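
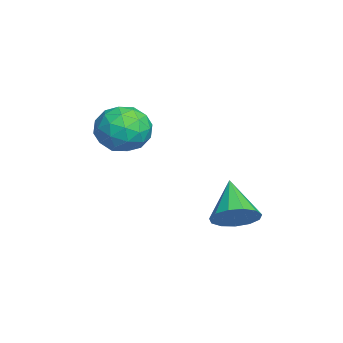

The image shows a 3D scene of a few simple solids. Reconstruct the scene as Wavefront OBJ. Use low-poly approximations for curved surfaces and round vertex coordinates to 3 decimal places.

v 0.083 3.218 -0.297
v 0.615 3.454 0.39
v -1.303 3.042 0.837
v 0.414 3.884 0.21
v 0.108 4.102 -0.13
v -0.206 4.04 -0.523
v -0.428 3.717 -0.845
v -0.488 3.235 -0.993
v -0.366 2.748 -0.919
v -0.102 2.411 -0.649
v 0.222 2.329 -0.266
v 0.501 2.53 0.106
v 0.647 2.95 0.351
v -3.398 0.386 2.604
v -2.912 -0.005 1.693
v -3.528 -1.275 3.247
v -3.042 -1.666 2.336
v -2.461 -1.065 3.058
v -2.381 -0.039 2.66
v -4.059 -1.241 2.28
v -3.979 -0.215 1.882
v -3.32 -1.011 1.493
v -2.333 -0.902 1.974
v -4.107 -0.378 2.966
v -3.12 -0.269 3.447
v -3.143 0.336 2.092
v -3.297 -1.616 2.848
v -2.955 -1.263 3.272
v -2.669 -1.493 2.737
v -2.831 0.317 2.66
v -2.545 0.087 2.125
v -2.281 -0.537 2.927
v -3.895 -1.367 2.815
v -3.609 -1.597 2.28
v -3.771 0.213 2.203
v -3.485 -0.017 1.668
v -4.159 -0.743 2.013
v -3.098 -0.485 1.439
v -3.174 -1.461 1.817
v -3.772 -1.211 1.784
v -3.725 -0.608 1.55
v -2.517 -0.421 1.721
v -2.594 -1.397 2.1
v -2.252 -1.044 2.524
v -2.205 -0.44 2.29
v -2.757 -1.012 1.604
v -3.846 0.117 2.84
v -3.923 -0.859 3.219
v -4.235 -0.84 2.65
v -4.188 -0.236 2.416
v -3.266 0.181 3.123
v -3.342 -0.795 3.501
v -2.715 -0.672 3.39
v -2.668 -0.069 3.156
v -3.683 -0.268 3.336
f 2 1 4
f 2 4 3
f 4 1 5
f 4 5 3
f 5 1 6
f 5 6 3
f 6 1 7
f 6 7 3
f 7 1 8
f 7 8 3
f 8 1 9
f 8 9 3
f 9 1 10
f 9 10 3
f 10 1 11
f 10 11 3
f 11 1 12
f 11 12 3
f 12 1 13
f 12 13 3
f 13 1 2
f 13 2 3
f 14 51 30
f 51 25 54
f 30 54 19
f 51 54 30
f 14 30 26
f 30 19 31
f 26 31 15
f 30 31 26
f 14 26 35
f 26 15 36
f 35 36 21
f 26 36 35
f 14 35 47
f 35 21 50
f 47 50 24
f 35 50 47
f 14 47 51
f 47 24 55
f 51 55 25
f 47 55 51
f 15 31 42
f 31 19 45
f 42 45 23
f 31 45 42
f 19 54 32
f 54 25 53
f 32 53 18
f 54 53 32
f 25 55 52
f 55 24 48
f 52 48 16
f 55 48 52
f 24 50 49
f 50 21 37
f 49 37 20
f 50 37 49
f 21 36 41
f 36 15 38
f 41 38 22
f 36 38 41
f 17 43 29
f 43 23 44
f 29 44 18
f 43 44 29
f 17 29 27
f 29 18 28
f 27 28 16
f 29 28 27
f 17 27 34
f 27 16 33
f 34 33 20
f 27 33 34
f 17 34 39
f 34 20 40
f 39 40 22
f 34 40 39
f 17 39 43
f 39 22 46
f 43 46 23
f 39 46 43
f 18 44 32
f 44 23 45
f 32 45 19
f 44 45 32
f 16 28 52
f 28 18 53
f 52 53 25
f 28 53 52
f 20 33 49
f 33 16 48
f 49 48 24
f 33 48 49
f 22 40 41
f 40 20 37
f 41 37 21
f 40 37 41
f 23 46 42
f 46 22 38
f 42 38 15
f 46 38 42



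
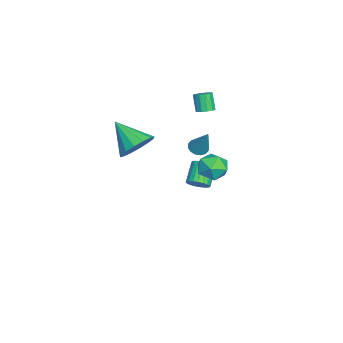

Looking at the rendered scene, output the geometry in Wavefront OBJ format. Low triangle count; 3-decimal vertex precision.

v 2.265 2.129 1.885
v 2.937 2.706 1.655
v 3.143 1.514 2.905
v 3.815 2.091 2.675
v 3.067 2.405 3.098
v 2.524 2.785 2.467
v 3.556 1.435 2.093
v 3.013 1.815 1.462
v 3.734 2.277 1.783
v 3.432 2.877 2.405
v 2.648 1.343 2.155
v 2.346 1.943 2.777
v -3.574 1.057 2.043
v -3.105 0.912 2.244
v -3.598 0.699 3.238
v -4.066 0.843 3.037
v -3.131 1.206 2.294
v -3.624 0.992 3.288
v -3.298 1.452 2.264
v -3.79 1.238 3.259
v -3.552 1.572 2.164
v -4.045 1.359 3.159
v -3.813 1.529 2.026
v -4.306 1.316 3.02
v -3.998 1.336 1.893
v -4.491 1.123 2.887
v -4.049 1.054 1.807
v -4.541 0.841 2.802
v -3.948 0.773 1.797
v -4.44 0.56 2.791
v -3.729 0.582 1.864
v -4.221 0.369 2.859
v -3.46 0.542 1.988
v -3.953 0.328 2.983
v -3.228 0.665 2.13
v -3.72 0.451 3.124
v 1.306 -1.908 2.24
v 2.172 -1.934 2.884
v 0.374 -3.192 3.44
v 1.856 -1.518 3.083
v 1.392 -1.207 3.057
v 0.905 -1.083 2.811
v 0.526 -1.181 2.413
v 0.355 -1.473 1.968
v 0.439 -1.882 1.595
v 0.755 -2.297 1.396
v 1.219 -2.608 1.422
v 1.706 -2.732 1.668
v 2.085 -2.634 2.067
v 2.256 -2.342 2.512
v -2.792 0.764 -0.351
v -2.307 0.931 -0.643
v -2.028 1.356 1.251
v -2.49 1.176 -0.647
v -2.753 1.31 -0.571
v -3.027 1.299 -0.436
v -3.238 1.144 -0.278
v -3.329 0.887 -0.14
v -3.276 0.598 -0.058
v -3.094 0.353 -0.055
v -2.831 0.218 -0.131
v -2.557 0.23 -0.265
v -2.346 0.385 -0.423
v -2.255 0.641 -0.561
v -3.398 0.687 -3.797
v -2.955 0.749 -3.285
v -4.039 0.935 -2.371
v -4.482 0.873 -2.883
v -2.983 1.017 -3.372
v -4.066 1.203 -2.457
v -3.082 1.227 -3.532
v -4.165 1.413 -2.618
v -3.236 1.345 -3.738
v -4.319 1.531 -2.824
v -3.418 1.348 -3.955
v -4.501 1.534 -3.04
v -3.596 1.237 -4.144
v -4.68 1.423 -3.229
v -3.741 1.031 -4.273
v -4.824 1.217 -3.359
v -3.826 0.766 -4.32
v -4.909 0.952 -3.406
v -3.837 0.487 -4.277
v -4.921 0.673 -3.362
v -3.772 0.242 -4.15
v -4.856 0.428 -3.236
v -3.643 0.075 -3.963
v -4.727 0.261 -3.048
v -3.471 0.013 -3.747
v -4.555 0.199 -2.832
v -3.287 0.068 -3.539
v -4.371 0.254 -2.625
v -3.122 0.23 -3.377
v -4.205 0.416 -2.462
v -3.005 0.471 -3.287
v -4.088 0.657 -2.372
f 1 12 6
f 1 6 2
f 1 2 8
f 1 8 11
f 1 11 12
f 2 6 10
f 6 12 5
f 12 11 3
f 11 8 7
f 8 2 9
f 4 10 5
f 4 5 3
f 4 3 7
f 4 7 9
f 4 9 10
f 5 10 6
f 3 5 12
f 7 3 11
f 9 7 8
f 10 9 2
f 14 13 17
f 14 17 15
f 15 17 18
f 15 18 16
f 17 13 19
f 17 19 18
f 18 19 20
f 18 20 16
f 19 13 21
f 19 21 20
f 20 21 22
f 20 22 16
f 21 13 23
f 21 23 22
f 22 23 24
f 22 24 16
f 23 13 25
f 23 25 24
f 24 25 26
f 24 26 16
f 25 13 27
f 25 27 26
f 26 27 28
f 26 28 16
f 27 13 29
f 27 29 28
f 28 29 30
f 28 30 16
f 29 13 31
f 29 31 30
f 30 31 32
f 30 32 16
f 31 13 33
f 31 33 32
f 32 33 34
f 32 34 16
f 33 13 35
f 33 35 34
f 34 35 36
f 34 36 16
f 35 13 14
f 35 14 36
f 36 14 15
f 36 15 16
f 38 37 40
f 38 40 39
f 40 37 41
f 40 41 39
f 41 37 42
f 41 42 39
f 42 37 43
f 42 43 39
f 43 37 44
f 43 44 39
f 44 37 45
f 44 45 39
f 45 37 46
f 45 46 39
f 46 37 47
f 46 47 39
f 47 37 48
f 47 48 39
f 48 37 49
f 48 49 39
f 49 37 50
f 49 50 39
f 50 37 38
f 50 38 39
f 52 51 54
f 52 54 53
f 54 51 55
f 54 55 53
f 55 51 56
f 55 56 53
f 56 51 57
f 56 57 53
f 57 51 58
f 57 58 53
f 58 51 59
f 58 59 53
f 59 51 60
f 59 60 53
f 60 51 61
f 60 61 53
f 61 51 62
f 61 62 53
f 62 51 63
f 62 63 53
f 63 51 64
f 63 64 53
f 64 51 52
f 64 52 53
f 66 65 69
f 66 69 67
f 67 69 70
f 67 70 68
f 69 65 71
f 69 71 70
f 70 71 72
f 70 72 68
f 71 65 73
f 71 73 72
f 72 73 74
f 72 74 68
f 73 65 75
f 73 75 74
f 74 75 76
f 74 76 68
f 75 65 77
f 75 77 76
f 76 77 78
f 76 78 68
f 77 65 79
f 77 79 78
f 78 79 80
f 78 80 68
f 79 65 81
f 79 81 80
f 80 81 82
f 80 82 68
f 81 65 83
f 81 83 82
f 82 83 84
f 82 84 68
f 83 65 85
f 83 85 84
f 84 85 86
f 84 86 68
f 85 65 87
f 85 87 86
f 86 87 88
f 86 88 68
f 87 65 89
f 87 89 88
f 88 89 90
f 88 90 68
f 89 65 91
f 89 91 90
f 90 91 92
f 90 92 68
f 91 65 93
f 91 93 92
f 92 93 94
f 92 94 68
f 93 65 95
f 93 95 94
f 94 95 96
f 94 96 68
f 95 65 66
f 95 66 96
f 96 66 67
f 96 67 68



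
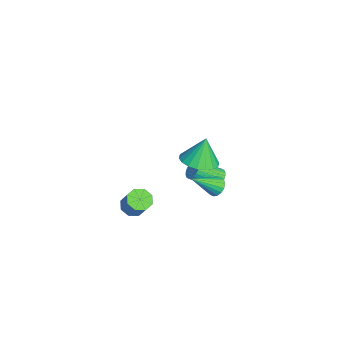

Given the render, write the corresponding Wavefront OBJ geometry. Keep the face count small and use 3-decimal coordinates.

v 1.494 3.429 -0.402
v 1.976 3.786 -0.152
v 1.946 2.031 0.722
v 1.732 3.853 0.029
v 1.433 3.822 0.111
v 1.149 3.702 0.076
v 0.943 3.519 -0.069
v 0.864 3.315 -0.29
v 0.929 3.137 -0.537
v 1.123 3.026 -0.753
v 1.402 3.008 -0.889
v 1.703 3.085 -0.913
v 1.955 3.242 -0.82
v 2.102 3.441 -0.632
v 2.109 3.638 -0.391
v -0.909 -0.919 -3.924
v -0.357 -0.643 -4.368
v 0.48 -0.306 -3.121
v -0.071 -0.581 -2.676
v -0.745 -0.237 -4.218
v 0.092 0.1 -2.97
v -1.229 -0.23 -3.895
v -0.392 0.107 -2.647
v -1.525 -0.626 -3.589
v -0.688 -0.289 -2.341
v -1.46 -1.194 -3.479
v -0.623 -0.857 -2.232
v -1.072 -1.6 -3.63
v -0.235 -1.263 -2.382
v -0.588 -1.607 -3.953
v 0.249 -1.27 -2.705
v -0.292 -1.211 -4.259
v 0.545 -0.874 -3.011
v 2.819 2.371 2.976
v 3.644 1.748 3.251
v 2.581 2.749 4.544
v 3.85 2.171 3.18
v 3.852 2.634 3.069
v 3.649 3.045 2.94
v 3.282 3.323 2.817
v 2.823 3.412 2.726
v 2.363 3.295 2.685
v 1.994 2.995 2.701
v 1.788 2.571 2.772
v 1.786 2.108 2.883
v 1.989 1.697 3.013
v 2.356 1.42 3.135
v 2.815 1.331 3.226
v 3.274 1.448 3.267
v -3.274 4.012 -3.919
v -2.63 4.021 -4
v -2.481 2.518 -3.003
v -3.126 2.508 -2.921
v -2.655 4.159 -3.789
v -2.506 2.656 -2.792
v -2.774 4.274 -3.597
v -2.625 2.771 -2.6
v -2.97 4.35 -3.454
v -2.821 2.847 -2.457
v -3.212 4.374 -3.382
v -3.063 2.87 -2.385
v -3.463 4.342 -3.392
v -3.315 2.839 -2.395
v -3.686 4.261 -3.482
v -3.537 2.758 -2.484
v -3.846 4.141 -3.638
v -3.697 2.638 -2.641
v -3.919 4.002 -3.837
v -3.77 2.499 -2.84
v -3.894 3.864 -4.048
v -3.745 2.361 -3.051
v -3.775 3.749 -4.24
v -3.626 2.246 -3.243
v -3.579 3.673 -4.383
v -3.43 2.17 -3.386
v -3.337 3.65 -4.455
v -3.188 2.146 -3.458
v -3.085 3.681 -4.445
v -2.937 2.178 -3.448
v -2.863 3.762 -4.356
v -2.714 2.259 -3.358
v -2.703 3.882 -4.199
v -2.554 2.379 -3.202
f 2 1 4
f 2 4 3
f 4 1 5
f 4 5 3
f 5 1 6
f 5 6 3
f 6 1 7
f 6 7 3
f 7 1 8
f 7 8 3
f 8 1 9
f 8 9 3
f 9 1 10
f 9 10 3
f 10 1 11
f 10 11 3
f 11 1 12
f 11 12 3
f 12 1 13
f 12 13 3
f 13 1 14
f 13 14 3
f 14 1 15
f 14 15 3
f 15 1 2
f 15 2 3
f 17 16 20
f 17 20 18
f 18 20 21
f 18 21 19
f 20 16 22
f 20 22 21
f 21 22 23
f 21 23 19
f 22 16 24
f 22 24 23
f 23 24 25
f 23 25 19
f 24 16 26
f 24 26 25
f 25 26 27
f 25 27 19
f 26 16 28
f 26 28 27
f 27 28 29
f 27 29 19
f 28 16 30
f 28 30 29
f 29 30 31
f 29 31 19
f 30 16 32
f 30 32 31
f 31 32 33
f 31 33 19
f 32 16 17
f 32 17 33
f 33 17 18
f 33 18 19
f 35 34 37
f 35 37 36
f 37 34 38
f 37 38 36
f 38 34 39
f 38 39 36
f 39 34 40
f 39 40 36
f 40 34 41
f 40 41 36
f 41 34 42
f 41 42 36
f 42 34 43
f 42 43 36
f 43 34 44
f 43 44 36
f 44 34 45
f 44 45 36
f 45 34 46
f 45 46 36
f 46 34 47
f 46 47 36
f 47 34 48
f 47 48 36
f 48 34 49
f 48 49 36
f 49 34 35
f 49 35 36
f 51 50 54
f 51 54 52
f 52 54 55
f 52 55 53
f 54 50 56
f 54 56 55
f 55 56 57
f 55 57 53
f 56 50 58
f 56 58 57
f 57 58 59
f 57 59 53
f 58 50 60
f 58 60 59
f 59 60 61
f 59 61 53
f 60 50 62
f 60 62 61
f 61 62 63
f 61 63 53
f 62 50 64
f 62 64 63
f 63 64 65
f 63 65 53
f 64 50 66
f 64 66 65
f 65 66 67
f 65 67 53
f 66 50 68
f 66 68 67
f 67 68 69
f 67 69 53
f 68 50 70
f 68 70 69
f 69 70 71
f 69 71 53
f 70 50 72
f 70 72 71
f 71 72 73
f 71 73 53
f 72 50 74
f 72 74 73
f 73 74 75
f 73 75 53
f 74 50 76
f 74 76 75
f 75 76 77
f 75 77 53
f 76 50 78
f 76 78 77
f 77 78 79
f 77 79 53
f 78 50 80
f 78 80 79
f 79 80 81
f 79 81 53
f 80 50 82
f 80 82 81
f 81 82 83
f 81 83 53
f 82 50 51
f 82 51 83
f 83 51 52
f 83 52 53



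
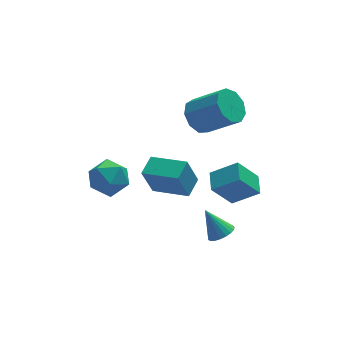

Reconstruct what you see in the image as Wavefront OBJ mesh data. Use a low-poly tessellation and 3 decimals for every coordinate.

v 2.1 4.085 1.995
v 2.853 4.625 1.619
v 4.173 3.695 2.93
v 3.42 3.155 3.305
v 2.566 4.957 2.144
v 3.886 4.027 3.455
v 2.061 4.881 2.599
v 3.381 3.951 3.909
v 1.574 4.433 2.771
v 2.894 3.503 4.082
v 1.333 3.821 2.58
v 2.653 2.892 3.891
v 1.451 3.334 2.115
v 2.771 2.404 3.426
v 1.873 3.197 1.594
v 3.193 2.267 2.905
v 2.4 3.476 1.26
v 3.721 2.547 2.571
v 2.788 4.04 1.27
v 4.108 3.11 2.581
v -1.102 0.3 0.643
v -1.636 0.219 2.171
v -0.449 1.13 0.916
v -0.983 1.049 2.443
v 0.263 -0.909 1.057
v -0.271 -0.99 2.584
v 0.916 -0.079 1.329
v 0.382 -0.16 2.857
v 1.826 0.881 -0.596
v 3.042 0.432 0.308
v 2.06 1.955 -0.377
v 3.276 1.506 0.526
v 2.864 0.934 -1.966
v 4.08 0.485 -1.063
v 3.098 2.008 -1.748
v 4.314 1.559 -0.844
v -3.442 2.854 -0.936
v -2.998 3.459 -1.76
v -1.942 3.081 0.04
v -1.498 3.686 -0.784
v -2.355 4.089 -0.197
v -3.282 3.949 -0.8
v -1.658 2.591 -0.92
v -2.585 2.451 -1.523
v -1.895 3.296 -1.75
v -2.326 4.222 -1.303
v -2.614 2.318 -0.417
v -3.045 3.244 0.03
v 1.958 -0.421 -2.705
v 2.274 -0.897 -2.301
v 1.362 0.261 -1.435
v 2.476 -0.688 -2.319
v 2.589 -0.433 -2.403
v 2.592 -0.176 -2.539
v 2.486 0.039 -2.704
v 2.288 0.174 -2.87
v 2.033 0.206 -3.006
v 1.765 0.13 -3.091
v 1.531 -0.041 -3.109
v 1.37 -0.278 -3.057
v 1.311 -0.54 -2.945
v 1.364 -0.781 -2.791
v 1.519 -0.96 -2.622
v 1.75 -1.046 -2.467
v 2.017 -1.023 -2.354
f 2 1 5
f 2 5 3
f 3 5 6
f 3 6 4
f 5 1 7
f 5 7 6
f 6 7 8
f 6 8 4
f 7 1 9
f 7 9 8
f 8 9 10
f 8 10 4
f 9 1 11
f 9 11 10
f 10 11 12
f 10 12 4
f 11 1 13
f 11 13 12
f 12 13 14
f 12 14 4
f 13 1 15
f 13 15 14
f 14 15 16
f 14 16 4
f 15 1 17
f 15 17 16
f 16 17 18
f 16 18 4
f 17 1 19
f 17 19 18
f 18 19 20
f 18 20 4
f 19 1 2
f 19 2 20
f 20 2 3
f 20 3 4
f 22 24 21
f 25 22 21
f 21 24 23
f 23 25 21
f 22 28 24
f 26 22 25
f 26 28 22
f 24 28 23
f 27 25 23
f 23 28 27
f 27 26 25
f 28 26 27
f 30 32 29
f 33 30 29
f 29 32 31
f 31 33 29
f 30 36 32
f 34 30 33
f 34 36 30
f 32 36 31
f 35 33 31
f 31 36 35
f 35 34 33
f 36 34 35
f 37 48 42
f 37 42 38
f 37 38 44
f 37 44 47
f 37 47 48
f 38 42 46
f 42 48 41
f 48 47 39
f 47 44 43
f 44 38 45
f 40 46 41
f 40 41 39
f 40 39 43
f 40 43 45
f 40 45 46
f 41 46 42
f 39 41 48
f 43 39 47
f 45 43 44
f 46 45 38
f 50 49 52
f 50 52 51
f 52 49 53
f 52 53 51
f 53 49 54
f 53 54 51
f 54 49 55
f 54 55 51
f 55 49 56
f 55 56 51
f 56 49 57
f 56 57 51
f 57 49 58
f 57 58 51
f 58 49 59
f 58 59 51
f 59 49 60
f 59 60 51
f 60 49 61
f 60 61 51
f 61 49 62
f 61 62 51
f 62 49 63
f 62 63 51
f 63 49 64
f 63 64 51
f 64 49 65
f 64 65 51
f 65 49 50
f 65 50 51



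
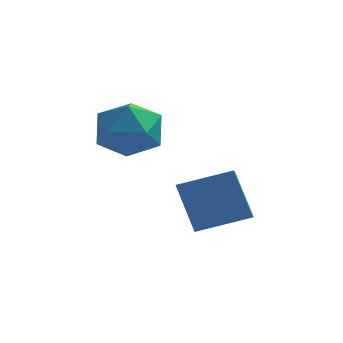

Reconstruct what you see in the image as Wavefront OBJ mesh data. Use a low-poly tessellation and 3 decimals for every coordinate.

v 2.286 -0.87 2.142
v 3.988 -0.341 2.707
v 2.161 -0.048 1.748
v 3.863 0.481 2.313
v 3.037 -1.541 0.507
v 4.739 -1.012 1.072
v 2.912 -0.719 0.113
v 4.614 -0.19 0.678
v -0.493 0.276 4.495
v 0.379 1.14 4.675
v 0.661 -0.6 3.105
v 1.533 0.264 3.285
v 1.296 -0.573 4.17
v 0.583 -0.032 5.029
v 0.457 0.572 2.751
v -0.256 1.113 3.61
v 0.967 1.322 3.598
v 1.485 0.614 4.475
v -0.445 -0.074 3.305
v 0.073 -0.782 4.182
f 2 4 1
f 5 2 1
f 1 4 3
f 3 5 1
f 2 8 4
f 6 2 5
f 6 8 2
f 4 8 3
f 7 5 3
f 3 8 7
f 7 6 5
f 8 6 7
f 9 20 14
f 9 14 10
f 9 10 16
f 9 16 19
f 9 19 20
f 10 14 18
f 14 20 13
f 20 19 11
f 19 16 15
f 16 10 17
f 12 18 13
f 12 13 11
f 12 11 15
f 12 15 17
f 12 17 18
f 13 18 14
f 11 13 20
f 15 11 19
f 17 15 16
f 18 17 10



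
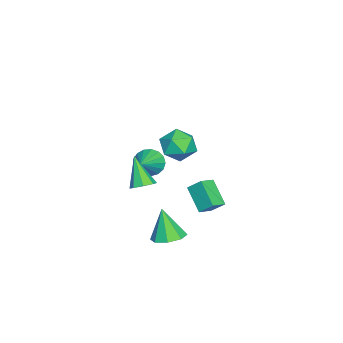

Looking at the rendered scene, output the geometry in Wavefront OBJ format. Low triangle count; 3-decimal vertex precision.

v 1.653 1.521 1.224
v 2.648 1.077 1.578
v 0.812 -0.097 1.562
v 1.807 -0.541 1.916
v 1.286 0.267 2.54
v 1.805 1.267 2.331
v 1.655 -0.287 0.809
v 2.174 0.713 0.6
v 2.65 -0.04 1.321
v 2.422 0.302 2.391
v 1.038 0.678 0.749
v 0.81 1.02 1.819
v -3.849 -2.734 -4.031
v -3.392 -2.508 -4.856
v -2.131 -2.766 -3.089
v -3.489 -2.095 -4.666
v -3.669 -1.83 -4.33
v -3.889 -1.771 -3.926
v -4.101 -1.933 -3.546
v -4.255 -2.279 -3.277
v -4.316 -2.729 -3.181
v -4.27 -3.18 -3.28
v -4.127 -3.53 -3.551
v -3.921 -3.697 -3.932
v -3.699 -3.643 -4.336
v -3.51 -3.382 -4.67
v -3.4 -2.972 -4.858
v 3.942 2.878 -1.748
v 2.963 1.978 -0.641
v 4.041 3.653 -1.031
v 3.063 2.753 0.076
v 4.777 2.427 -1.376
v 3.799 1.527 -0.269
v 4.877 3.202 -0.659
v 3.898 2.302 0.448
v 3.041 -1.103 -1.104
v 3.679 -1.45 -0.916
v 2.139 -1.857 0.564
v 3.644 -0.921 -0.695
v 3.256 -0.499 -0.714
v 2.742 -0.43 -0.961
v 2.403 -0.755 -1.291
v 2.438 -1.284 -1.512
v 2.826 -1.707 -1.493
v 3.34 -1.776 -1.246
v 3.533 0.445 -4.641
v 4.027 1.27 -4.301
v 3.087 -0.065 -2.759
v 3.272 1.41 -4.441
v 2.67 0.986 -4.699
v 2.573 0.244 -4.922
v 3.038 -0.38 -4.981
v 3.793 -0.521 -4.841
v 4.395 -0.096 -4.583
v 4.492 0.646 -4.36
f 1 12 6
f 1 6 2
f 1 2 8
f 1 8 11
f 1 11 12
f 2 6 10
f 6 12 5
f 12 11 3
f 11 8 7
f 8 2 9
f 4 10 5
f 4 5 3
f 4 3 7
f 4 7 9
f 4 9 10
f 5 10 6
f 3 5 12
f 7 3 11
f 9 7 8
f 10 9 2
f 14 13 16
f 14 16 15
f 16 13 17
f 16 17 15
f 17 13 18
f 17 18 15
f 18 13 19
f 18 19 15
f 19 13 20
f 19 20 15
f 20 13 21
f 20 21 15
f 21 13 22
f 21 22 15
f 22 13 23
f 22 23 15
f 23 13 24
f 23 24 15
f 24 13 25
f 24 25 15
f 25 13 26
f 25 26 15
f 26 13 27
f 26 27 15
f 27 13 14
f 27 14 15
f 29 31 28
f 32 29 28
f 28 31 30
f 30 32 28
f 29 35 31
f 33 29 32
f 33 35 29
f 31 35 30
f 34 32 30
f 30 35 34
f 34 33 32
f 35 33 34
f 37 36 39
f 37 39 38
f 39 36 40
f 39 40 38
f 40 36 41
f 40 41 38
f 41 36 42
f 41 42 38
f 42 36 43
f 42 43 38
f 43 36 44
f 43 44 38
f 44 36 45
f 44 45 38
f 45 36 37
f 45 37 38
f 47 46 49
f 47 49 48
f 49 46 50
f 49 50 48
f 50 46 51
f 50 51 48
f 51 46 52
f 51 52 48
f 52 46 53
f 52 53 48
f 53 46 54
f 53 54 48
f 54 46 55
f 54 55 48
f 55 46 47
f 55 47 48



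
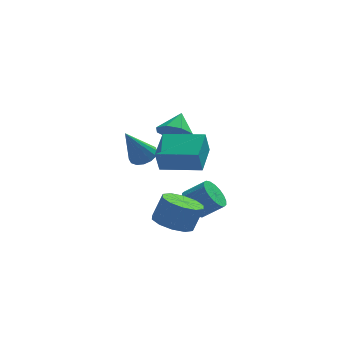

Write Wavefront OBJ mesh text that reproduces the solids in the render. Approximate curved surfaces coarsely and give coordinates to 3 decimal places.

v -1.824 -4.009 0.268
v -2.059 -4.274 1.457
v -1.297 -2.385 0.734
v -1.531 -2.65 1.922
v 0.131 -4.71 0.498
v -0.103 -4.975 1.686
v 0.659 -3.086 0.963
v 0.424 -3.351 2.152
v -2.302 -0.719 -0.544
v -1.606 -0.842 -0.239
v -3.218 -1.261 1.324
v -1.684 -0.458 -0.166
v -1.928 -0.144 -0.194
v -2.272 0.016 -0.316
v -2.624 -0.021 -0.5
v -2.89 -0.245 -0.695
v -2.998 -0.596 -0.85
v -2.92 -0.98 -0.923
v -2.676 -1.294 -0.894
v -2.332 -1.454 -0.772
v -1.98 -1.417 -0.589
v -1.714 -1.193 -0.393
v -1.206 -3.969 -3.501
v -0.29 -4.491 -3.779
v 0.242 -4.272 -2.437
v -0.674 -3.751 -2.159
v -0.208 -3.837 -3.918
v 0.324 -3.619 -2.577
v -0.507 -3.234 -3.898
v 0.026 -3.015 -2.557
v -1.073 -2.911 -3.726
v -0.54 -2.693 -2.385
v -1.69 -2.993 -3.468
v -1.157 -2.774 -2.127
v -2.122 -3.448 -3.223
v -1.59 -3.229 -1.881
v -2.204 -4.101 -3.083
v -1.672 -3.883 -1.742
v -1.906 -4.705 -3.103
v -1.373 -4.486 -1.762
v -1.34 -5.027 -3.275
v -0.807 -4.809 -1.934
v -0.723 -4.946 -3.533
v -0.19 -4.727 -2.192
v 0.148 -0.835 -4.149
v 0.527 -1.397 -4.771
v 1.591 -1.607 -3.933
v 1.212 -1.045 -3.311
v 0.68 -1.032 -4.873
v 1.744 -1.242 -4.035
v 0.728 -0.627 -4.832
v 1.791 -0.837 -3.994
v 0.661 -0.264 -4.656
v 1.724 -0.474 -3.818
v 0.492 -0.013 -4.38
v 1.556 -0.224 -3.542
v 0.256 0.074 -4.057
v 1.319 -0.136 -3.219
v -0.002 -0.018 -3.753
v 1.061 -0.228 -2.915
v -0.231 -0.273 -3.527
v 0.833 -0.483 -2.689
v -0.384 -0.638 -3.425
v 0.68 -0.848 -2.587
v -0.431 -1.043 -3.466
v 0.632 -1.253 -2.628
v -0.364 -1.406 -3.642
v 0.699 -1.616 -2.804
v -0.196 -1.656 -3.918
v 0.868 -1.867 -3.08
v 0.041 -1.744 -4.241
v 1.104 -1.954 -3.403
v 0.299 -1.652 -4.545
v 1.362 -1.862 -3.707
v -0.461 2.155 -0.629
v 0.007 2.611 -1.411
v 0.001 3.185 0.249
v -0.727 2.859 -1.317
v -1.305 2.694 -0.819
v -1.389 2.213 -0.209
v -0.929 1.698 0.154
v -0.195 1.45 0.059
v 0.384 1.615 -0.438
v 0.467 2.096 -1.048
f 2 4 1
f 5 2 1
f 1 4 3
f 3 5 1
f 2 8 4
f 6 2 5
f 6 8 2
f 4 8 3
f 7 5 3
f 3 8 7
f 7 6 5
f 8 6 7
f 10 9 12
f 10 12 11
f 12 9 13
f 12 13 11
f 13 9 14
f 13 14 11
f 14 9 15
f 14 15 11
f 15 9 16
f 15 16 11
f 16 9 17
f 16 17 11
f 17 9 18
f 17 18 11
f 18 9 19
f 18 19 11
f 19 9 20
f 19 20 11
f 20 9 21
f 20 21 11
f 21 9 22
f 21 22 11
f 22 9 10
f 22 10 11
f 24 23 27
f 24 27 25
f 25 27 28
f 25 28 26
f 27 23 29
f 27 29 28
f 28 29 30
f 28 30 26
f 29 23 31
f 29 31 30
f 30 31 32
f 30 32 26
f 31 23 33
f 31 33 32
f 32 33 34
f 32 34 26
f 33 23 35
f 33 35 34
f 34 35 36
f 34 36 26
f 35 23 37
f 35 37 36
f 36 37 38
f 36 38 26
f 37 23 39
f 37 39 38
f 38 39 40
f 38 40 26
f 39 23 41
f 39 41 40
f 40 41 42
f 40 42 26
f 41 23 43
f 41 43 42
f 42 43 44
f 42 44 26
f 43 23 24
f 43 24 44
f 44 24 25
f 44 25 26
f 46 45 49
f 46 49 47
f 47 49 50
f 47 50 48
f 49 45 51
f 49 51 50
f 50 51 52
f 50 52 48
f 51 45 53
f 51 53 52
f 52 53 54
f 52 54 48
f 53 45 55
f 53 55 54
f 54 55 56
f 54 56 48
f 55 45 57
f 55 57 56
f 56 57 58
f 56 58 48
f 57 45 59
f 57 59 58
f 58 59 60
f 58 60 48
f 59 45 61
f 59 61 60
f 60 61 62
f 60 62 48
f 61 45 63
f 61 63 62
f 62 63 64
f 62 64 48
f 63 45 65
f 63 65 64
f 64 65 66
f 64 66 48
f 65 45 67
f 65 67 66
f 66 67 68
f 66 68 48
f 67 45 69
f 67 69 68
f 68 69 70
f 68 70 48
f 69 45 71
f 69 71 70
f 70 71 72
f 70 72 48
f 71 45 73
f 71 73 72
f 72 73 74
f 72 74 48
f 73 45 46
f 73 46 74
f 74 46 47
f 74 47 48
f 76 75 78
f 76 78 77
f 78 75 79
f 78 79 77
f 79 75 80
f 79 80 77
f 80 75 81
f 80 81 77
f 81 75 82
f 81 82 77
f 82 75 83
f 82 83 77
f 83 75 84
f 83 84 77
f 84 75 76
f 84 76 77



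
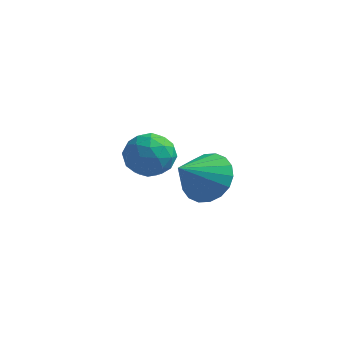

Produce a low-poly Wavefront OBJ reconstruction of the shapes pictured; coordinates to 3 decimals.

v -1.201 4.023 1.25
v -0.559 3.352 1.59
v -2.141 2.848 0.71
v -1.499 2.177 1.05
v -2.026 2.723 1.684
v -1.444 3.449 2.018
v -1.256 2.751 0.282
v -0.674 3.477 0.616
v -0.593 2.566 0.992
v -1.069 2.549 1.858
v -1.631 3.651 0.442
v -2.107 3.634 1.308
v -0.797 3.791 1.468
v -1.903 2.409 0.832
v -2.212 2.73 1.205
v -1.835 2.336 1.405
v -1.318 3.848 1.719
v -0.94 3.454 1.919
v -1.803 3.084 1.974
v -1.76 2.746 0.381
v -1.382 2.352 0.581
v -0.865 3.864 0.895
v -0.488 3.47 1.095
v -0.897 3.116 0.326
v -0.44 2.935 1.316
v -0.993 2.244 0.998
v -0.849 2.581 0.547
v -0.508 3.008 0.743
v -0.719 2.925 1.825
v -1.273 2.234 1.507
v -1.582 2.555 1.88
v -1.24 2.982 2.076
v -0.739 2.463 1.473
v -1.427 3.966 0.793
v -1.981 3.275 0.475
v -1.46 3.218 0.224
v -1.118 3.645 0.42
v -1.707 3.956 1.302
v -2.26 3.265 0.984
v -2.192 3.192 1.557
v -1.851 3.619 1.753
v -1.961 3.737 0.827
v 2.27 -0.242 2.76
v 3.008 -0.828 2.428
v 1.79 -1.378 3.7
v 3.195 -0.621 2.774
v 3.198 -0.338 3.118
v 3.018 -0.036 3.391
v 2.689 0.225 3.539
v 2.277 0.393 3.533
v 1.864 0.436 3.374
v 1.531 0.344 3.093
v 1.344 0.137 2.746
v 1.341 -0.146 2.403
v 1.521 -0.448 2.13
v 1.85 -0.709 1.982
v 2.262 -0.877 1.988
v 2.675 -0.92 2.147
f 1 38 17
f 38 12 41
f 17 41 6
f 38 41 17
f 1 17 13
f 17 6 18
f 13 18 2
f 17 18 13
f 1 13 22
f 13 2 23
f 22 23 8
f 13 23 22
f 1 22 34
f 22 8 37
f 34 37 11
f 22 37 34
f 1 34 38
f 34 11 42
f 38 42 12
f 34 42 38
f 2 18 29
f 18 6 32
f 29 32 10
f 18 32 29
f 6 41 19
f 41 12 40
f 19 40 5
f 41 40 19
f 12 42 39
f 42 11 35
f 39 35 3
f 42 35 39
f 11 37 36
f 37 8 24
f 36 24 7
f 37 24 36
f 8 23 28
f 23 2 25
f 28 25 9
f 23 25 28
f 4 30 16
f 30 10 31
f 16 31 5
f 30 31 16
f 4 16 14
f 16 5 15
f 14 15 3
f 16 15 14
f 4 14 21
f 14 3 20
f 21 20 7
f 14 20 21
f 4 21 26
f 21 7 27
f 26 27 9
f 21 27 26
f 4 26 30
f 26 9 33
f 30 33 10
f 26 33 30
f 5 31 19
f 31 10 32
f 19 32 6
f 31 32 19
f 3 15 39
f 15 5 40
f 39 40 12
f 15 40 39
f 7 20 36
f 20 3 35
f 36 35 11
f 20 35 36
f 9 27 28
f 27 7 24
f 28 24 8
f 27 24 28
f 10 33 29
f 33 9 25
f 29 25 2
f 33 25 29
f 44 43 46
f 44 46 45
f 46 43 47
f 46 47 45
f 47 43 48
f 47 48 45
f 48 43 49
f 48 49 45
f 49 43 50
f 49 50 45
f 50 43 51
f 50 51 45
f 51 43 52
f 51 52 45
f 52 43 53
f 52 53 45
f 53 43 54
f 53 54 45
f 54 43 55
f 54 55 45
f 55 43 56
f 55 56 45
f 56 43 57
f 56 57 45
f 57 43 58
f 57 58 45
f 58 43 44
f 58 44 45



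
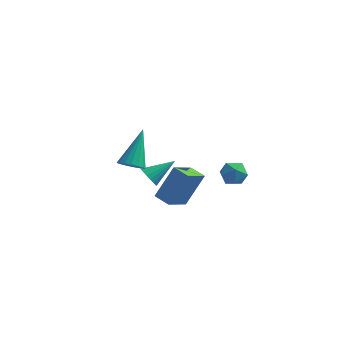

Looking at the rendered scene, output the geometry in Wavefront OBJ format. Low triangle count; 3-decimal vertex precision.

v -3.419 2.716 -3.96
v -3.016 2.581 -4.354
v -2.441 3.544 -3.24
v -3.123 2.794 -4.452
v -3.29 2.991 -4.453
v -3.482 3.134 -4.356
v -3.661 3.194 -4.181
v -3.793 3.159 -3.962
v -3.851 3.037 -3.742
v -3.823 2.85 -3.565
v -3.715 2.638 -3.467
v -3.549 2.44 -3.466
v -3.357 2.297 -3.563
v -3.177 2.238 -3.738
v -3.045 2.272 -3.957
v -2.988 2.395 -4.177
v -0.215 2.888 -3.1
v 0.216 3.395 -2.866
v 0.664 2.165 -3.154
v 1.095 2.672 -2.92
v 0.611 2.394 -2.49
v 0.068 2.841 -2.456
v 0.812 2.719 -3.564
v 0.269 3.166 -3.53
v 0.851 3.29 -3.153
v 0.726 3.089 -2.489
v 0.154 2.471 -3.531
v 0.029 2.27 -2.867
v -2.375 -3.057 0.767
v -1.781 -3.031 0.69
v -2.245 -1.823 2.193
v -1.882 -2.823 0.52
v -2.095 -2.669 0.406
v -2.373 -2.604 0.374
v -2.652 -2.643 0.433
v -2.867 -2.776 0.569
v -2.969 -2.974 0.75
v -2.936 -3.191 0.935
v -2.774 -3.378 1.082
v -2.521 -3.491 1.156
v -2.234 -3.504 1.142
v -1.98 -3.416 1.042
v -1.816 -3.245 0.879
v -1.961 -1.18 -2.268
v -1.318 -0.543 -0.782
v -1.53 -0.072 -2.929
v -0.887 0.564 -1.442
v -1.253 -1.544 -2.418
v -0.61 -0.908 -0.931
v -0.822 -0.437 -3.078
v -0.179 0.2 -1.592
f 2 1 4
f 2 4 3
f 4 1 5
f 4 5 3
f 5 1 6
f 5 6 3
f 6 1 7
f 6 7 3
f 7 1 8
f 7 8 3
f 8 1 9
f 8 9 3
f 9 1 10
f 9 10 3
f 10 1 11
f 10 11 3
f 11 1 12
f 11 12 3
f 12 1 13
f 12 13 3
f 13 1 14
f 13 14 3
f 14 1 15
f 14 15 3
f 15 1 16
f 15 16 3
f 16 1 2
f 16 2 3
f 17 28 22
f 17 22 18
f 17 18 24
f 17 24 27
f 17 27 28
f 18 22 26
f 22 28 21
f 28 27 19
f 27 24 23
f 24 18 25
f 20 26 21
f 20 21 19
f 20 19 23
f 20 23 25
f 20 25 26
f 21 26 22
f 19 21 28
f 23 19 27
f 25 23 24
f 26 25 18
f 30 29 32
f 30 32 31
f 32 29 33
f 32 33 31
f 33 29 34
f 33 34 31
f 34 29 35
f 34 35 31
f 35 29 36
f 35 36 31
f 36 29 37
f 36 37 31
f 37 29 38
f 37 38 31
f 38 29 39
f 38 39 31
f 39 29 40
f 39 40 31
f 40 29 41
f 40 41 31
f 41 29 42
f 41 42 31
f 42 29 43
f 42 43 31
f 43 29 30
f 43 30 31
f 45 47 44
f 48 45 44
f 44 47 46
f 46 48 44
f 45 51 47
f 49 45 48
f 49 51 45
f 47 51 46
f 50 48 46
f 46 51 50
f 50 49 48
f 51 49 50



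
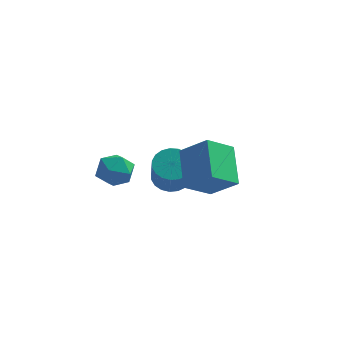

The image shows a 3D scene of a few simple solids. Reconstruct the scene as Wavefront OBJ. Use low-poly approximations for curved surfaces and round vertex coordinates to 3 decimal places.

v -1.875 -1.191 1.815
v -1.381 -0.475 1.61
v -1.219 -1.945 0.77
v -0.725 -1.229 0.565
v -0.592 -1.657 1.338
v -0.998 -1.191 1.984
v -1.602 -1.229 0.396
v -2.008 -0.763 1.042
v -1.212 -0.499 0.733
v -0.588 -0.763 1.315
v -2.012 -1.657 1.065
v -1.388 -1.921 1.647
v 1.767 -2.824 1.63
v 2.917 -3.148 2.601
v 1.326 -1.251 2.676
v 2.476 -1.574 3.647
v 2.704 -2.006 0.793
v 3.854 -2.329 1.764
v 2.263 -0.432 1.839
v 3.413 -0.756 2.81
v 0.232 2.964 -1.808
v 1.067 2.854 -2.026
v 1.323 1.746 -0.491
v 0.488 1.856 -0.272
v 1.082 3.148 -1.816
v 1.338 2.041 -0.281
v 0.95 3.41 -1.605
v 1.207 2.303 -0.07
v 0.695 3.596 -1.429
v 0.951 2.488 0.106
v 0.359 3.672 -1.318
v 0.615 2.564 0.217
v 0.001 3.625 -1.292
v 0.257 2.518 0.243
v -0.317 3.464 -1.355
v -0.061 2.357 0.18
v -0.54 3.217 -1.496
v -0.284 2.11 0.039
v -0.629 2.926 -1.691
v -0.373 1.818 -0.156
v -0.57 2.641 -1.907
v -0.314 1.534 -0.371
v -0.372 2.412 -2.105
v -0.116 1.305 -0.569
v -0.069 2.279 -2.251
v 0.187 1.171 -0.716
v 0.285 2.264 -2.321
v 0.541 1.156 -0.786
v 0.631 2.37 -2.303
v 0.887 1.262 -0.767
v 0.907 2.578 -2.198
v 1.163 1.471 -0.663
f 1 12 6
f 1 6 2
f 1 2 8
f 1 8 11
f 1 11 12
f 2 6 10
f 6 12 5
f 12 11 3
f 11 8 7
f 8 2 9
f 4 10 5
f 4 5 3
f 4 3 7
f 4 7 9
f 4 9 10
f 5 10 6
f 3 5 12
f 7 3 11
f 9 7 8
f 10 9 2
f 14 16 13
f 17 14 13
f 13 16 15
f 15 17 13
f 14 20 16
f 18 14 17
f 18 20 14
f 16 20 15
f 19 17 15
f 15 20 19
f 19 18 17
f 20 18 19
f 22 21 25
f 22 25 23
f 23 25 26
f 23 26 24
f 25 21 27
f 25 27 26
f 26 27 28
f 26 28 24
f 27 21 29
f 27 29 28
f 28 29 30
f 28 30 24
f 29 21 31
f 29 31 30
f 30 31 32
f 30 32 24
f 31 21 33
f 31 33 32
f 32 33 34
f 32 34 24
f 33 21 35
f 33 35 34
f 34 35 36
f 34 36 24
f 35 21 37
f 35 37 36
f 36 37 38
f 36 38 24
f 37 21 39
f 37 39 38
f 38 39 40
f 38 40 24
f 39 21 41
f 39 41 40
f 40 41 42
f 40 42 24
f 41 21 43
f 41 43 42
f 42 43 44
f 42 44 24
f 43 21 45
f 43 45 44
f 44 45 46
f 44 46 24
f 45 21 47
f 45 47 46
f 46 47 48
f 46 48 24
f 47 21 49
f 47 49 48
f 48 49 50
f 48 50 24
f 49 21 51
f 49 51 50
f 50 51 52
f 50 52 24
f 51 21 22
f 51 22 52
f 52 22 23
f 52 23 24



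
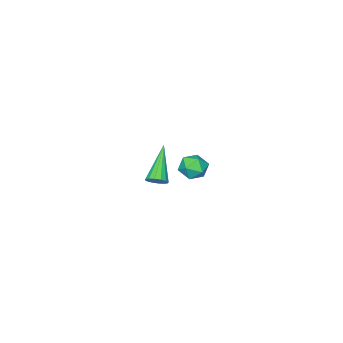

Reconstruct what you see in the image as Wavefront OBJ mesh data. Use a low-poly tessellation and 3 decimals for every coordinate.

v -2.62 -1.509 -3.738
v -2.224 -1.998 -4.295
v -3.336 -2.582 -3.305
v -2.94 -3.071 -3.862
v -2.519 -2.757 -3.205
v -2.077 -2.094 -3.473
v -3.483 -2.486 -4.127
v -3.041 -1.823 -4.395
v -2.757 -2.602 -4.536
v -2.162 -2.769 -3.966
v -3.398 -1.811 -3.634
v -2.803 -1.978 -3.064
v 4.006 2.255 0.674
v 4.417 1.962 0.864
v 2.734 1.385 2.086
v 4.422 2.199 1.013
v 4.314 2.45 1.072
v 4.124 2.649 1.023
v 3.902 2.743 0.881
v 3.708 2.706 0.684
v 3.594 2.548 0.484
v 3.589 2.312 0.334
v 3.697 2.06 0.276
v 3.887 1.861 0.324
v 4.109 1.768 0.466
v 4.303 1.805 0.664
f 1 12 6
f 1 6 2
f 1 2 8
f 1 8 11
f 1 11 12
f 2 6 10
f 6 12 5
f 12 11 3
f 11 8 7
f 8 2 9
f 4 10 5
f 4 5 3
f 4 3 7
f 4 7 9
f 4 9 10
f 5 10 6
f 3 5 12
f 7 3 11
f 9 7 8
f 10 9 2
f 14 13 16
f 14 16 15
f 16 13 17
f 16 17 15
f 17 13 18
f 17 18 15
f 18 13 19
f 18 19 15
f 19 13 20
f 19 20 15
f 20 13 21
f 20 21 15
f 21 13 22
f 21 22 15
f 22 13 23
f 22 23 15
f 23 13 24
f 23 24 15
f 24 13 25
f 24 25 15
f 25 13 26
f 25 26 15
f 26 13 14
f 26 14 15



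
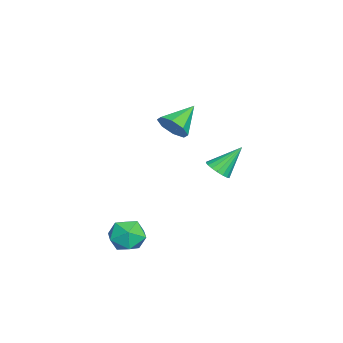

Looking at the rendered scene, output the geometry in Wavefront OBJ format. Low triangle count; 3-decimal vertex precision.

v 0.567 -1.661 3.306
v 1.053 -1.648 3.967
v -0.527 -0.819 4.094
v 1.154 -1.16 3.585
v 0.911 -0.966 3.04
v 0.467 -1.179 2.651
v 0.082 -1.674 2.645
v -0.019 -2.162 3.027
v 0.224 -2.356 3.572
v 0.668 -2.144 3.962
v 2.729 -2.964 -1.316
v 3.251 -2.534 -1.979
v 2.669 -4.226 -2.181
v 3.191 -3.796 -2.844
v 3.58 -4.029 -2.013
v 3.617 -3.249 -1.479
v 2.303 -3.511 -2.681
v 2.34 -2.731 -2.147
v 2.987 -2.872 -2.823
v 3.776 -3.193 -2.41
v 2.144 -3.567 -1.75
v 2.933 -3.888 -1.337
v -2.838 0.081 -1.174
v -2.179 0.101 -0.938
v -3.322 1.139 0.094
v -2.187 0.338 -1.139
v -2.324 0.525 -1.347
v -2.563 0.624 -1.521
v -2.856 0.615 -1.626
v -3.146 0.501 -1.642
v -3.374 0.304 -1.564
v -3.496 0.062 -1.41
v -3.488 -0.175 -1.208
v -3.351 -0.362 -1
v -3.112 -0.461 -0.826
v -2.819 -0.452 -0.721
v -2.529 -0.338 -0.706
v -2.301 -0.141 -0.783
f 2 1 4
f 2 4 3
f 4 1 5
f 4 5 3
f 5 1 6
f 5 6 3
f 6 1 7
f 6 7 3
f 7 1 8
f 7 8 3
f 8 1 9
f 8 9 3
f 9 1 10
f 9 10 3
f 10 1 2
f 10 2 3
f 11 22 16
f 11 16 12
f 11 12 18
f 11 18 21
f 11 21 22
f 12 16 20
f 16 22 15
f 22 21 13
f 21 18 17
f 18 12 19
f 14 20 15
f 14 15 13
f 14 13 17
f 14 17 19
f 14 19 20
f 15 20 16
f 13 15 22
f 17 13 21
f 19 17 18
f 20 19 12
f 24 23 26
f 24 26 25
f 26 23 27
f 26 27 25
f 27 23 28
f 27 28 25
f 28 23 29
f 28 29 25
f 29 23 30
f 29 30 25
f 30 23 31
f 30 31 25
f 31 23 32
f 31 32 25
f 32 23 33
f 32 33 25
f 33 23 34
f 33 34 25
f 34 23 35
f 34 35 25
f 35 23 36
f 35 36 25
f 36 23 37
f 36 37 25
f 37 23 38
f 37 38 25
f 38 23 24
f 38 24 25



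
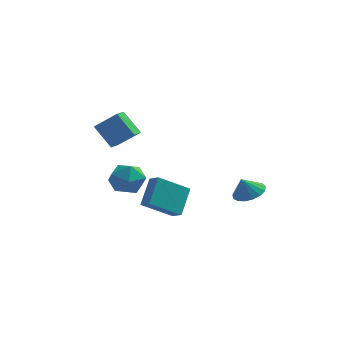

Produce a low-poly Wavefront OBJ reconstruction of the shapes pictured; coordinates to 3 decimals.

v -0.961 -0.871 -3.159
v -0.779 0.432 -1.816
v 0.529 0.096 -4.298
v 0.711 1.398 -2.955
v -0.371 -1.338 -2.785
v -0.189 -0.036 -1.442
v 1.119 -0.372 -3.924
v 1.301 0.931 -2.581
v -1.9 -3.731 -0.133
v -1.227 -2.869 -0.154
v -0.553 -4.771 0.354
v 0.12 -3.909 0.333
v -0.656 -3.979 1.101
v -1.488 -3.336 0.8
v -0.292 -4.304 -0.6
v -1.124 -3.661 -0.901
v -0.233 -3.223 -0.442
v -0.458 -3.022 0.609
v -1.322 -4.618 -0.409
v -1.547 -4.417 0.642
v 4.084 3.009 -3.476
v 4.818 2.382 -3.383
v 3.696 2.711 -2.424
v 4.987 2.778 -3.208
v 4.949 3.226 -3.095
v 4.713 3.625 -3.068
v 4.333 3.883 -3.136
v 3.896 3.941 -3.281
v 3.502 3.785 -3.471
v 3.241 3.452 -3.661
v 3.174 3.017 -3.81
v 3.315 2.58 -3.882
v 3.632 2.242 -3.861
v 4.053 2.08 -3.751
v 4.481 2.13 -3.579
v -2.283 -1.7 1.281
v -3.298 -1.284 2.5
v -2.146 -0.849 1.105
v -3.161 -0.432 2.324
v -1.059 -1.688 2.296
v -2.074 -1.271 3.515
v -0.922 -0.836 2.12
v -1.937 -0.42 3.339
f 2 4 1
f 5 2 1
f 1 4 3
f 3 5 1
f 2 8 4
f 6 2 5
f 6 8 2
f 4 8 3
f 7 5 3
f 3 8 7
f 7 6 5
f 8 6 7
f 9 20 14
f 9 14 10
f 9 10 16
f 9 16 19
f 9 19 20
f 10 14 18
f 14 20 13
f 20 19 11
f 19 16 15
f 16 10 17
f 12 18 13
f 12 13 11
f 12 11 15
f 12 15 17
f 12 17 18
f 13 18 14
f 11 13 20
f 15 11 19
f 17 15 16
f 18 17 10
f 22 21 24
f 22 24 23
f 24 21 25
f 24 25 23
f 25 21 26
f 25 26 23
f 26 21 27
f 26 27 23
f 27 21 28
f 27 28 23
f 28 21 29
f 28 29 23
f 29 21 30
f 29 30 23
f 30 21 31
f 30 31 23
f 31 21 32
f 31 32 23
f 32 21 33
f 32 33 23
f 33 21 34
f 33 34 23
f 34 21 35
f 34 35 23
f 35 21 22
f 35 22 23
f 37 39 36
f 40 37 36
f 36 39 38
f 38 40 36
f 37 43 39
f 41 37 40
f 41 43 37
f 39 43 38
f 42 40 38
f 38 43 42
f 42 41 40
f 43 41 42



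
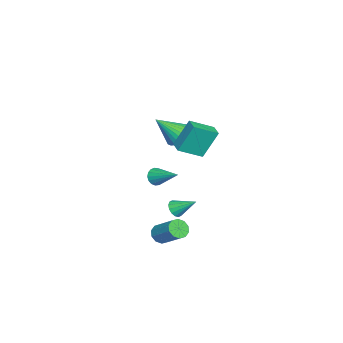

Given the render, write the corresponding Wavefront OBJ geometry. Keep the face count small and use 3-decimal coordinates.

v -4.32 0.159 -2.895
v -3.937 0.229 -3.391
v -3.52 1.681 -2.065
v -4.179 0.394 -3.463
v -4.453 0.506 -3.404
v -4.696 0.538 -3.229
v -4.853 0.483 -2.977
v -4.888 0.354 -2.707
v -4.793 0.18 -2.48
v -4.589 0.001 -2.348
v -4.323 -0.142 -2.342
v -4.057 -0.216 -2.462
v -3.851 -0.204 -2.682
v -3.752 -0.109 -2.95
v -3.783 0.047 -3.206
v 1.353 2.822 3.13
v 0.967 3.568 4.79
v 0.617 3.973 2.442
v 0.232 4.719 4.101
v 2.068 3.261 3.099
v 1.683 4.007 4.758
v 1.333 4.412 2.41
v 0.947 5.158 4.07
v 2.821 2.577 -2.94
v 3.235 2.735 -3.403
v 3.952 3.901 -2.362
v 3.539 3.743 -1.9
v 2.915 2.965 -3.44
v 3.633 4.131 -2.4
v 2.56 3.047 -3.287
v 3.277 4.213 -2.247
v 2.304 2.949 -3.002
v 3.022 4.116 -1.961
v 2.246 2.709 -2.692
v 2.964 3.876 -1.652
v 2.408 2.419 -2.478
v 3.125 3.585 -1.437
v 2.727 2.189 -2.44
v 3.445 3.355 -1.4
v 3.083 2.107 -2.593
v 3.8 3.273 -1.553
v 3.338 2.204 -2.879
v 4.056 3.371 -1.838
v 3.396 2.444 -3.188
v 4.114 3.611 -2.148
v -1.347 2.154 -3.491
v -1.037 2.422 -3.93
v -1.233 3.366 -2.669
v -1.335 2.49 -3.988
v -1.636 2.468 -3.914
v -1.859 2.361 -3.726
v -1.945 2.2 -3.476
v -1.872 2.025 -3.229
v -1.657 1.886 -3.053
v -1.36 1.818 -2.995
v -1.059 1.84 -3.069
v -0.836 1.946 -3.257
v -0.749 2.108 -3.507
v -0.823 2.282 -3.754
v -0.809 2.49 2.653
v -0.051 2.513 2.269
v -0.071 1.43 4.047
v -0.033 2.781 2.464
v -0.133 3.005 2.687
v -0.336 3.15 2.905
v -0.611 3.195 3.085
v -0.916 3.133 3.199
v -1.205 2.973 3.231
v -1.434 2.739 3.174
v -1.567 2.468 3.038
v -1.585 2.2 2.843
v -1.485 1.976 2.62
v -1.282 1.83 2.402
v -1.007 1.785 2.222
v -0.702 1.848 2.107
v -0.413 2.008 2.076
v -0.185 2.242 2.133
f 2 1 4
f 2 4 3
f 4 1 5
f 4 5 3
f 5 1 6
f 5 6 3
f 6 1 7
f 6 7 3
f 7 1 8
f 7 8 3
f 8 1 9
f 8 9 3
f 9 1 10
f 9 10 3
f 10 1 11
f 10 11 3
f 11 1 12
f 11 12 3
f 12 1 13
f 12 13 3
f 13 1 14
f 13 14 3
f 14 1 15
f 14 15 3
f 15 1 2
f 15 2 3
f 17 19 16
f 20 17 16
f 16 19 18
f 18 20 16
f 17 23 19
f 21 17 20
f 21 23 17
f 19 23 18
f 22 20 18
f 18 23 22
f 22 21 20
f 23 21 22
f 25 24 28
f 25 28 26
f 26 28 29
f 26 29 27
f 28 24 30
f 28 30 29
f 29 30 31
f 29 31 27
f 30 24 32
f 30 32 31
f 31 32 33
f 31 33 27
f 32 24 34
f 32 34 33
f 33 34 35
f 33 35 27
f 34 24 36
f 34 36 35
f 35 36 37
f 35 37 27
f 36 24 38
f 36 38 37
f 37 38 39
f 37 39 27
f 38 24 40
f 38 40 39
f 39 40 41
f 39 41 27
f 40 24 42
f 40 42 41
f 41 42 43
f 41 43 27
f 42 24 44
f 42 44 43
f 43 44 45
f 43 45 27
f 44 24 25
f 44 25 45
f 45 25 26
f 45 26 27
f 47 46 49
f 47 49 48
f 49 46 50
f 49 50 48
f 50 46 51
f 50 51 48
f 51 46 52
f 51 52 48
f 52 46 53
f 52 53 48
f 53 46 54
f 53 54 48
f 54 46 55
f 54 55 48
f 55 46 56
f 55 56 48
f 56 46 57
f 56 57 48
f 57 46 58
f 57 58 48
f 58 46 59
f 58 59 48
f 59 46 47
f 59 47 48
f 61 60 63
f 61 63 62
f 63 60 64
f 63 64 62
f 64 60 65
f 64 65 62
f 65 60 66
f 65 66 62
f 66 60 67
f 66 67 62
f 67 60 68
f 67 68 62
f 68 60 69
f 68 69 62
f 69 60 70
f 69 70 62
f 70 60 71
f 70 71 62
f 71 60 72
f 71 72 62
f 72 60 73
f 72 73 62
f 73 60 74
f 73 74 62
f 74 60 75
f 74 75 62
f 75 60 76
f 75 76 62
f 76 60 77
f 76 77 62
f 77 60 61
f 77 61 62



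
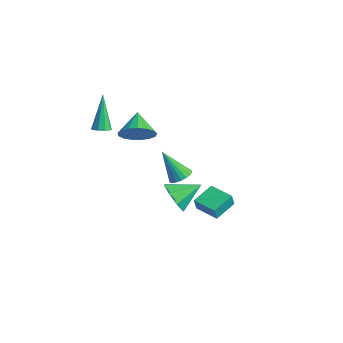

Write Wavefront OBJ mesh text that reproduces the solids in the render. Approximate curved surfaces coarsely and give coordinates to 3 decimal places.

v 3.441 -0.437 -0.271
v 4.322 -0.49 -0.697
v 3.859 0.857 0.431
v 3.827 -0.106 -1.109
v 3.106 0.084 -1.031
v 2.581 -0.03 -0.508
v 2.56 -0.383 0.154
v 3.055 -0.767 0.567
v 3.776 -0.957 0.488
v 4.301 -0.843 -0.035
v -2.066 -1.187 1.808
v -1.598 -1.246 2.026
v -2.894 -0.573 3.752
v -1.635 -0.913 1.906
v -1.873 -0.709 1.739
v -2.202 -0.728 1.605
v -2.467 -0.962 1.566
v -2.545 -1.301 1.64
v -2.398 -1.587 1.793
v -2.096 -1.685 1.953
v -1.78 -1.551 2.045
v 0.153 3.065 -4.534
v 0.278 2.82 -3.751
v -0.149 4.345 -4.084
v -0.023 4.1 -3.301
v 1.503 3.42 -4.639
v 1.629 3.175 -3.856
v 1.202 4.7 -4.189
v 1.327 4.455 -3.406
v -2.234 3.652 -3.728
v -1.795 3.12 -3.708
v -3.066 3.028 -2.032
v -1.644 3.339 -3.554
v -1.611 3.62 -3.435
v -1.701 3.907 -3.373
v -1.896 4.144 -3.382
v -2.159 4.283 -3.46
v -2.436 4.297 -3.59
v -2.674 4.183 -3.748
v -2.824 3.965 -3.903
v -2.858 3.684 -4.022
v -2.768 3.397 -4.084
v -2.572 3.16 -4.075
v -2.31 3.021 -3.997
v -2.032 3.007 -3.867
v -0.076 -0.312 2.28
v 0.618 0.235 2.705
v -1.084 0.332 3.1
v 0.483 0.491 2.336
v 0.219 0.564 1.955
v -0.112 0.436 1.648
v -0.435 0.137 1.486
v -0.675 -0.265 1.506
v -0.779 -0.678 1.703
v -0.721 -1.007 2.033
v -0.516 -1.177 2.419
v -0.209 -1.148 2.773
v 0.127 -0.928 3.014
v 0.417 -0.567 3.088
v 0.595 -0.147 2.976
f 2 1 4
f 2 4 3
f 4 1 5
f 4 5 3
f 5 1 6
f 5 6 3
f 6 1 7
f 6 7 3
f 7 1 8
f 7 8 3
f 8 1 9
f 8 9 3
f 9 1 10
f 9 10 3
f 10 1 2
f 10 2 3
f 12 11 14
f 12 14 13
f 14 11 15
f 14 15 13
f 15 11 16
f 15 16 13
f 16 11 17
f 16 17 13
f 17 11 18
f 17 18 13
f 18 11 19
f 18 19 13
f 19 11 20
f 19 20 13
f 20 11 21
f 20 21 13
f 21 11 12
f 21 12 13
f 23 25 22
f 26 23 22
f 22 25 24
f 24 26 22
f 23 29 25
f 27 23 26
f 27 29 23
f 25 29 24
f 28 26 24
f 24 29 28
f 28 27 26
f 29 27 28
f 31 30 33
f 31 33 32
f 33 30 34
f 33 34 32
f 34 30 35
f 34 35 32
f 35 30 36
f 35 36 32
f 36 30 37
f 36 37 32
f 37 30 38
f 37 38 32
f 38 30 39
f 38 39 32
f 39 30 40
f 39 40 32
f 40 30 41
f 40 41 32
f 41 30 42
f 41 42 32
f 42 30 43
f 42 43 32
f 43 30 44
f 43 44 32
f 44 30 45
f 44 45 32
f 45 30 31
f 45 31 32
f 47 46 49
f 47 49 48
f 49 46 50
f 49 50 48
f 50 46 51
f 50 51 48
f 51 46 52
f 51 52 48
f 52 46 53
f 52 53 48
f 53 46 54
f 53 54 48
f 54 46 55
f 54 55 48
f 55 46 56
f 55 56 48
f 56 46 57
f 56 57 48
f 57 46 58
f 57 58 48
f 58 46 59
f 58 59 48
f 59 46 60
f 59 60 48
f 60 46 47
f 60 47 48



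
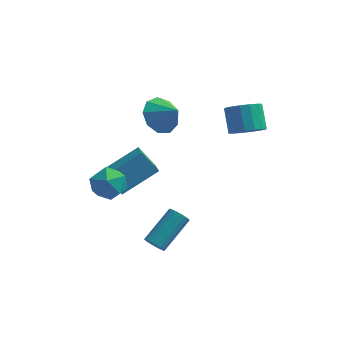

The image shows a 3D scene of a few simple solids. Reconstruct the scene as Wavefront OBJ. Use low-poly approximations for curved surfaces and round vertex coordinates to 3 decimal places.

v 1.434 1.287 2.509
v 1.801 0.799 3.042
v 1.452 1.585 4.003
v 1.086 2.073 3.471
v 2.096 1.073 2.925
v 1.747 1.859 3.886
v 2.214 1.404 2.696
v 1.865 2.19 3.658
v 2.123 1.704 2.418
v 1.774 2.49 3.379
v 1.847 1.892 2.164
v 1.498 2.678 3.126
v 1.461 1.918 2.003
v 1.112 2.705 2.964
v 1.068 1.775 1.977
v 0.719 2.561 2.938
v 0.773 1.501 2.094
v 0.424 2.287 3.055
v 0.655 1.17 2.322
v 0.306 1.956 3.284
v 0.746 0.87 2.601
v 0.397 1.656 3.562
v 1.022 0.682 2.854
v 0.673 1.468 3.816
v 1.408 0.655 3.016
v 1.059 1.442 3.977
v -2.068 0.403 3.609
v -1.402 0.633 2.972
v -1.252 0.037 4.331
v -1.521 1.139 3.362
v -1.896 1.3 3.868
v -2.352 1.041 4.252
v -2.675 0.484 4.335
v -2.714 -0.112 4.078
v -2.451 -0.467 3.602
v -2.009 -0.415 3.128
v -1.594 0.019 2.88
v -3.955 0.598 -1.547
v -3.438 -0.946 -0.648
v -4.739 0.838 -0.684
v -4.222 -0.706 0.215
v -2.598 1.606 -0.595
v -2.081 0.062 0.304
v -3.382 1.846 0.268
v -2.865 0.302 1.167
v -4.208 -1.991 1.429
v -3.664 -2.004 0.72
v -3.516 -3.136 1.98
v -2.972 -3.149 1.271
v -2.918 -2.481 1.863
v -3.346 -1.774 1.523
v -3.834 -3.366 1.177
v -4.262 -2.659 0.837
v -3.433 -2.854 0.564
v -2.867 -2.307 0.988
v -4.313 -2.833 1.712
v -3.747 -2.286 2.136
v -1.592 -3.058 -1.85
v -1.129 -3.218 -1.992
v -0.365 -1.902 -0.993
v -0.828 -1.742 -0.85
v -1.182 -3.066 -2.153
v -0.418 -1.75 -1.153
v -1.315 -2.912 -2.253
v -0.552 -1.596 -1.254
v -1.504 -2.787 -2.273
v -0.74 -1.472 -1.274
v -1.71 -2.716 -2.209
v -0.946 -1.4 -1.21
v -1.892 -2.713 -2.074
v -1.129 -1.397 -1.075
v -2.015 -2.777 -1.895
v -1.252 -1.462 -0.896
v -2.055 -2.898 -1.707
v -1.291 -1.582 -0.708
v -2.002 -3.05 -1.547
v -1.238 -1.734 -0.547
v -1.868 -3.204 -1.446
v -1.105 -1.888 -0.447
v -1.68 -3.328 -1.426
v -0.916 -2.013 -0.427
v -1.474 -3.4 -1.49
v -0.71 -2.084 -0.491
v -1.291 -3.403 -1.625
v -0.528 -2.087 -0.626
v -1.168 -3.338 -1.804
v -0.405 -2.023 -0.805
f 2 1 5
f 2 5 3
f 3 5 6
f 3 6 4
f 5 1 7
f 5 7 6
f 6 7 8
f 6 8 4
f 7 1 9
f 7 9 8
f 8 9 10
f 8 10 4
f 9 1 11
f 9 11 10
f 10 11 12
f 10 12 4
f 11 1 13
f 11 13 12
f 12 13 14
f 12 14 4
f 13 1 15
f 13 15 14
f 14 15 16
f 14 16 4
f 15 1 17
f 15 17 16
f 16 17 18
f 16 18 4
f 17 1 19
f 17 19 18
f 18 19 20
f 18 20 4
f 19 1 21
f 19 21 20
f 20 21 22
f 20 22 4
f 21 1 23
f 21 23 22
f 22 23 24
f 22 24 4
f 23 1 25
f 23 25 24
f 24 25 26
f 24 26 4
f 25 1 2
f 25 2 26
f 26 2 3
f 26 3 4
f 28 27 30
f 28 30 29
f 30 27 31
f 30 31 29
f 31 27 32
f 31 32 29
f 32 27 33
f 32 33 29
f 33 27 34
f 33 34 29
f 34 27 35
f 34 35 29
f 35 27 36
f 35 36 29
f 36 27 37
f 36 37 29
f 37 27 28
f 37 28 29
f 39 41 38
f 42 39 38
f 38 41 40
f 40 42 38
f 39 45 41
f 43 39 42
f 43 45 39
f 41 45 40
f 44 42 40
f 40 45 44
f 44 43 42
f 45 43 44
f 46 57 51
f 46 51 47
f 46 47 53
f 46 53 56
f 46 56 57
f 47 51 55
f 51 57 50
f 57 56 48
f 56 53 52
f 53 47 54
f 49 55 50
f 49 50 48
f 49 48 52
f 49 52 54
f 49 54 55
f 50 55 51
f 48 50 57
f 52 48 56
f 54 52 53
f 55 54 47
f 59 58 62
f 59 62 60
f 60 62 63
f 60 63 61
f 62 58 64
f 62 64 63
f 63 64 65
f 63 65 61
f 64 58 66
f 64 66 65
f 65 66 67
f 65 67 61
f 66 58 68
f 66 68 67
f 67 68 69
f 67 69 61
f 68 58 70
f 68 70 69
f 69 70 71
f 69 71 61
f 70 58 72
f 70 72 71
f 71 72 73
f 71 73 61
f 72 58 74
f 72 74 73
f 73 74 75
f 73 75 61
f 74 58 76
f 74 76 75
f 75 76 77
f 75 77 61
f 76 58 78
f 76 78 77
f 77 78 79
f 77 79 61
f 78 58 80
f 78 80 79
f 79 80 81
f 79 81 61
f 80 58 82
f 80 82 81
f 81 82 83
f 81 83 61
f 82 58 84
f 82 84 83
f 83 84 85
f 83 85 61
f 84 58 86
f 84 86 85
f 85 86 87
f 85 87 61
f 86 58 59
f 86 59 87
f 87 59 60
f 87 60 61



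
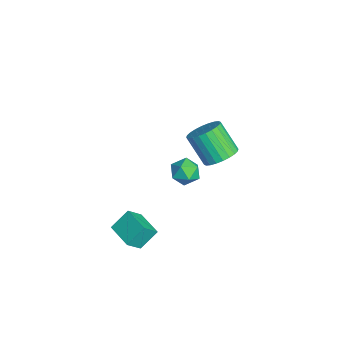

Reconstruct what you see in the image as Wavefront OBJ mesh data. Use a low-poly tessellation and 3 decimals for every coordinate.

v -1.048 0.866 -2.247
v -0.599 1.405 -1.699
v -1.423 0.712 -0.344
v -1.872 0.174 -0.893
v -0.879 1.598 -1.77
v -1.703 0.906 -0.416
v -1.184 1.68 -1.914
v -2.008 0.988 -0.559
v -1.468 1.638 -2.108
v -2.293 0.946 -0.754
v -1.689 1.479 -2.324
v -2.513 0.786 -0.97
v -1.812 1.226 -2.528
v -2.636 0.534 -1.174
v -1.818 0.919 -2.689
v -2.643 0.226 -1.335
v -1.708 0.603 -2.783
v -2.532 -0.089 -1.429
v -1.497 0.328 -2.796
v -2.321 -0.365 -1.441
v -1.217 0.134 -2.724
v -2.041 -0.558 -1.37
v -0.912 0.052 -2.581
v -1.736 -0.64 -1.226
v -0.627 0.094 -2.386
v -1.452 -0.598 -1.032
v -0.407 0.254 -2.17
v -1.231 -0.439 -0.816
v -0.284 0.506 -1.966
v -1.108 -0.186 -0.612
v -0.277 0.814 -1.805
v -1.102 0.121 -0.451
v -0.388 1.129 -1.711
v -1.212 0.437 -0.357
v 2.766 -0.881 1.041
v 3.446 -0.921 0.738
v 2.814 -2.059 1.302
v 3.494 -2.099 0.999
v 3.391 -1.725 1.637
v 3.362 -0.997 1.475
v 2.898 -1.983 0.565
v 2.869 -1.255 0.403
v 3.528 -1.602 0.443
v 3.833 -1.442 1.106
v 2.427 -1.538 0.934
v 2.732 -1.378 1.597
v 3.565 -4.794 -2.027
v 3.295 -4.009 -1.231
v 3.207 -4.17 -2.764
v 2.937 -3.385 -1.968
v 4.763 -4.255 -2.152
v 4.493 -3.47 -1.356
v 4.405 -3.631 -2.889
v 4.135 -2.846 -2.093
f 2 1 5
f 2 5 3
f 3 5 6
f 3 6 4
f 5 1 7
f 5 7 6
f 6 7 8
f 6 8 4
f 7 1 9
f 7 9 8
f 8 9 10
f 8 10 4
f 9 1 11
f 9 11 10
f 10 11 12
f 10 12 4
f 11 1 13
f 11 13 12
f 12 13 14
f 12 14 4
f 13 1 15
f 13 15 14
f 14 15 16
f 14 16 4
f 15 1 17
f 15 17 16
f 16 17 18
f 16 18 4
f 17 1 19
f 17 19 18
f 18 19 20
f 18 20 4
f 19 1 21
f 19 21 20
f 20 21 22
f 20 22 4
f 21 1 23
f 21 23 22
f 22 23 24
f 22 24 4
f 23 1 25
f 23 25 24
f 24 25 26
f 24 26 4
f 25 1 27
f 25 27 26
f 26 27 28
f 26 28 4
f 27 1 29
f 27 29 28
f 28 29 30
f 28 30 4
f 29 1 31
f 29 31 30
f 30 31 32
f 30 32 4
f 31 1 33
f 31 33 32
f 32 33 34
f 32 34 4
f 33 1 2
f 33 2 34
f 34 2 3
f 34 3 4
f 35 46 40
f 35 40 36
f 35 36 42
f 35 42 45
f 35 45 46
f 36 40 44
f 40 46 39
f 46 45 37
f 45 42 41
f 42 36 43
f 38 44 39
f 38 39 37
f 38 37 41
f 38 41 43
f 38 43 44
f 39 44 40
f 37 39 46
f 41 37 45
f 43 41 42
f 44 43 36
f 48 50 47
f 51 48 47
f 47 50 49
f 49 51 47
f 48 54 50
f 52 48 51
f 52 54 48
f 50 54 49
f 53 51 49
f 49 54 53
f 53 52 51
f 54 52 53



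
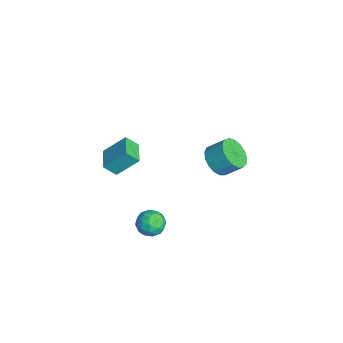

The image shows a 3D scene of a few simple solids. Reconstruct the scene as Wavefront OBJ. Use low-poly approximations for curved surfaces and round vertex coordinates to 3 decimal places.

v 3.265 -2.254 0.767
v 3.925 -2.588 0.494
v 2.975 -3.332 1.386
v 3.635 -3.666 1.113
v 3.678 -3.084 1.644
v 3.857 -2.418 1.261
v 3.043 -3.502 0.619
v 3.222 -2.836 0.236
v 3.788 -3.36 0.403
v 4.18 -3.102 1.036
v 2.72 -2.818 0.844
v 3.112 -2.56 1.477
v 3.621 -2.327 0.576
v 3.279 -3.593 1.304
v 3.304 -3.251 1.616
v 3.692 -3.448 1.455
v 3.581 -2.227 1.027
v 3.969 -2.423 0.867
v 3.823 -2.715 1.543
v 2.931 -3.497 1.013
v 3.319 -3.693 0.853
v 3.208 -2.472 0.425
v 3.596 -2.669 0.264
v 3.077 -3.205 0.337
v 3.928 -2.976 0.362
v 3.757 -3.61 0.726
v 3.409 -3.513 0.435
v 3.515 -3.122 0.211
v 4.159 -2.825 0.735
v 3.988 -3.458 1.098
v 4.013 -3.116 1.41
v 4.119 -2.725 1.185
v 4.078 -3.278 0.681
v 2.912 -2.462 0.782
v 2.741 -3.095 1.145
v 2.781 -3.195 0.695
v 2.887 -2.804 0.47
v 3.143 -2.31 1.154
v 2.972 -2.944 1.518
v 3.385 -2.798 1.669
v 3.491 -2.407 1.445
v 2.822 -2.642 1.199
v 1.371 0.754 3.054
v 2.056 1.014 2.515
v 2.355 1.827 3.287
v 1.669 1.566 3.826
v 1.722 1.26 2.385
v 2.02 2.073 3.157
v 1.307 1.391 2.408
v 1.605 2.204 3.18
v 0.906 1.375 2.579
v 1.205 2.188 3.351
v 0.613 1.217 2.859
v 0.911 2.03 3.631
v 0.492 0.953 3.183
v 0.791 1.766 3.955
v 0.574 0.643 3.479
v 0.872 1.456 4.25
v 0.837 0.358 3.676
v 1.136 1.171 4.448
v 1.223 0.164 3.732
v 1.522 0.977 4.504
v 1.643 0.105 3.632
v 1.941 0.918 4.404
v 2 0.195 3.399
v 2.299 1.008 4.171
v 2.214 0.412 3.088
v 2.512 1.225 3.86
v 2.234 0.708 2.769
v 2.532 1.521 3.541
v -4.121 -3.961 -0.805
v -3.932 -2.789 0.341
v -4.01 -3.311 -1.488
v -3.82 -2.139 -0.342
v -2.8 -4.181 -0.798
v -2.61 -3.009 0.348
v -2.688 -3.531 -1.481
v -2.499 -2.359 -0.335
f 1 38 17
f 38 12 41
f 17 41 6
f 38 41 17
f 1 17 13
f 17 6 18
f 13 18 2
f 17 18 13
f 1 13 22
f 13 2 23
f 22 23 8
f 13 23 22
f 1 22 34
f 22 8 37
f 34 37 11
f 22 37 34
f 1 34 38
f 34 11 42
f 38 42 12
f 34 42 38
f 2 18 29
f 18 6 32
f 29 32 10
f 18 32 29
f 6 41 19
f 41 12 40
f 19 40 5
f 41 40 19
f 12 42 39
f 42 11 35
f 39 35 3
f 42 35 39
f 11 37 36
f 37 8 24
f 36 24 7
f 37 24 36
f 8 23 28
f 23 2 25
f 28 25 9
f 23 25 28
f 4 30 16
f 30 10 31
f 16 31 5
f 30 31 16
f 4 16 14
f 16 5 15
f 14 15 3
f 16 15 14
f 4 14 21
f 14 3 20
f 21 20 7
f 14 20 21
f 4 21 26
f 21 7 27
f 26 27 9
f 21 27 26
f 4 26 30
f 26 9 33
f 30 33 10
f 26 33 30
f 5 31 19
f 31 10 32
f 19 32 6
f 31 32 19
f 3 15 39
f 15 5 40
f 39 40 12
f 15 40 39
f 7 20 36
f 20 3 35
f 36 35 11
f 20 35 36
f 9 27 28
f 27 7 24
f 28 24 8
f 27 24 28
f 10 33 29
f 33 9 25
f 29 25 2
f 33 25 29
f 44 43 47
f 44 47 45
f 45 47 48
f 45 48 46
f 47 43 49
f 47 49 48
f 48 49 50
f 48 50 46
f 49 43 51
f 49 51 50
f 50 51 52
f 50 52 46
f 51 43 53
f 51 53 52
f 52 53 54
f 52 54 46
f 53 43 55
f 53 55 54
f 54 55 56
f 54 56 46
f 55 43 57
f 55 57 56
f 56 57 58
f 56 58 46
f 57 43 59
f 57 59 58
f 58 59 60
f 58 60 46
f 59 43 61
f 59 61 60
f 60 61 62
f 60 62 46
f 61 43 63
f 61 63 62
f 62 63 64
f 62 64 46
f 63 43 65
f 63 65 64
f 64 65 66
f 64 66 46
f 65 43 67
f 65 67 66
f 66 67 68
f 66 68 46
f 67 43 69
f 67 69 68
f 68 69 70
f 68 70 46
f 69 43 44
f 69 44 70
f 70 44 45
f 70 45 46
f 72 74 71
f 75 72 71
f 71 74 73
f 73 75 71
f 72 78 74
f 76 72 75
f 76 78 72
f 74 78 73
f 77 75 73
f 73 78 77
f 77 76 75
f 78 76 77



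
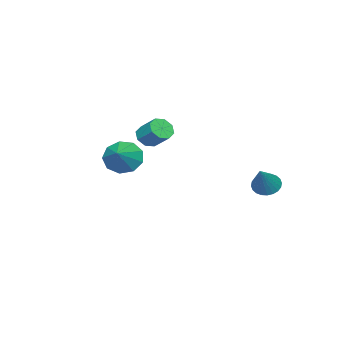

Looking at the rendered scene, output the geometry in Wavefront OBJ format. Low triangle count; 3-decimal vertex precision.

v 1.08 -0.611 2.355
v 1.527 -1.024 1.866
v 2.06 -0.249 2.945
v 1.458 -0.529 1.677
v 1.212 -0.074 1.806
v 0.904 0.131 2.191
v 0.679 -0.012 2.653
v 0.641 -0.436 2.975
v 0.809 -0.941 3.008
v 1.104 -1.292 2.735
v 1.387 -1.325 2.284
v -3.437 -2.367 1.701
v -2.882 -2.494 1.674
v -2.668 -1.7 2.311
v -3.223 -1.573 2.339
v -3.004 -2.212 1.364
v -2.791 -1.419 2.002
v -3.38 -2.021 1.252
v -3.166 -1.227 1.889
v -3.789 -2.032 1.403
v -3.576 -1.239 2.04
v -3.992 -2.24 1.729
v -3.778 -1.446 2.366
v -3.869 -2.521 2.038
v -3.656 -1.728 2.676
v -3.494 -2.713 2.151
v -3.28 -1.919 2.788
v -3.084 -2.701 2
v -2.871 -1.908 2.637
v -3.363 2.965 0.198
v -2.935 2.761 -0.153
v -2.357 3.215 1.282
v -2.934 2.985 -0.206
v -2.998 3.206 -0.197
v -3.118 3.39 -0.128
v -3.275 3.51 -0.01
v -3.446 3.546 0.14
v -3.604 3.494 0.299
v -3.725 3.361 0.443
v -3.792 3.168 0.549
v -3.793 2.944 0.602
v -3.729 2.723 0.593
v -3.609 2.539 0.525
v -3.451 2.42 0.406
v -3.281 2.383 0.256
v -3.123 2.436 0.097
v -3.001 2.568 -0.046
f 2 1 4
f 2 4 3
f 4 1 5
f 4 5 3
f 5 1 6
f 5 6 3
f 6 1 7
f 6 7 3
f 7 1 8
f 7 8 3
f 8 1 9
f 8 9 3
f 9 1 10
f 9 10 3
f 10 1 11
f 10 11 3
f 11 1 2
f 11 2 3
f 13 12 16
f 13 16 14
f 14 16 17
f 14 17 15
f 16 12 18
f 16 18 17
f 17 18 19
f 17 19 15
f 18 12 20
f 18 20 19
f 19 20 21
f 19 21 15
f 20 12 22
f 20 22 21
f 21 22 23
f 21 23 15
f 22 12 24
f 22 24 23
f 23 24 25
f 23 25 15
f 24 12 26
f 24 26 25
f 25 26 27
f 25 27 15
f 26 12 28
f 26 28 27
f 27 28 29
f 27 29 15
f 28 12 13
f 28 13 29
f 29 13 14
f 29 14 15
f 31 30 33
f 31 33 32
f 33 30 34
f 33 34 32
f 34 30 35
f 34 35 32
f 35 30 36
f 35 36 32
f 36 30 37
f 36 37 32
f 37 30 38
f 37 38 32
f 38 30 39
f 38 39 32
f 39 30 40
f 39 40 32
f 40 30 41
f 40 41 32
f 41 30 42
f 41 42 32
f 42 30 43
f 42 43 32
f 43 30 44
f 43 44 32
f 44 30 45
f 44 45 32
f 45 30 46
f 45 46 32
f 46 30 47
f 46 47 32
f 47 30 31
f 47 31 32



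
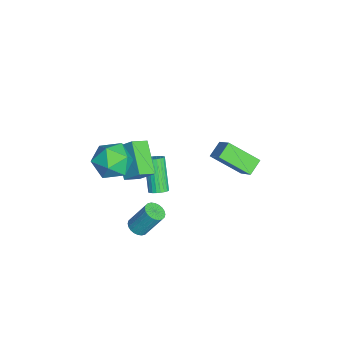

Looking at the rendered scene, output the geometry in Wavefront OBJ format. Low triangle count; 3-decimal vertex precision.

v -0.653 1.805 0.29
v -1.339 2.337 0.786
v -0.221 3.397 -0.823
v -0.907 3.93 -0.327
v 0.367 2.21 1.267
v -0.319 2.743 1.763
v 0.799 3.803 0.154
v 0.113 4.335 0.65
v 1.969 -1.962 -2.905
v 2.387 -1.609 -3.152
v 2.508 -0.725 -1.682
v 2.091 -1.078 -1.435
v 2.191 -1.492 -3.206
v 2.313 -0.609 -1.735
v 1.961 -1.447 -3.214
v 2.083 -0.564 -1.743
v 1.733 -1.481 -3.175
v 1.855 -0.597 -1.704
v 1.54 -1.587 -3.095
v 1.662 -0.704 -1.624
v 1.413 -1.751 -2.986
v 1.535 -0.867 -1.515
v 1.371 -1.947 -2.865
v 1.492 -1.063 -1.394
v 1.419 -2.145 -2.75
v 1.541 -1.261 -1.279
v 1.552 -2.315 -2.658
v 1.673 -1.431 -1.188
v 1.747 -2.431 -2.605
v 1.869 -1.548 -1.134
v 1.977 -2.476 -2.597
v 2.099 -1.593 -1.126
v 2.205 -2.443 -2.636
v 2.327 -1.559 -1.165
v 2.398 -2.336 -2.716
v 2.52 -1.453 -1.245
v 2.525 -2.173 -2.825
v 2.647 -1.289 -1.354
v 2.568 -1.977 -2.946
v 2.689 -1.093 -1.475
v 2.519 -1.779 -3.061
v 2.641 -0.895 -1.59
v -0.235 -1.805 -1.12
v -1.902 -2.159 0.002
v 0.187 -1.018 -0.245
v -1.48 -1.372 0.877
v 0.26 -2.608 -0.637
v -1.407 -2.962 0.485
v 0.682 -1.821 0.238
v -0.985 -2.175 1.36
v 0.973 -2.674 3.286
v 1.466 -2.112 2.39
v 1.954 -4.228 2.85
v 2.447 -3.666 1.954
v 2.714 -3.366 3.05
v 2.108 -2.405 3.319
v 1.312 -3.935 1.921
v 0.706 -2.974 2.19
v 1.676 -2.891 1.546
v 2.542 -2.539 2.244
v 0.878 -3.801 2.996
v 1.744 -3.449 3.694
v -1.092 -0.825 -3.215
v -0.659 -0.942 -2.897
v -1.914 -1.112 -1.248
v -2.348 -0.995 -1.565
v -0.666 -0.728 -2.88
v -1.922 -0.899 -1.231
v -0.739 -0.529 -2.915
v -1.994 -0.7 -1.265
v -0.865 -0.375 -2.995
v -2.12 -0.545 -1.345
v -1.025 -0.289 -3.108
v -2.281 -0.46 -1.459
v -1.196 -0.285 -3.238
v -2.452 -0.456 -1.589
v -1.351 -0.363 -3.364
v -2.607 -0.534 -1.715
v -1.467 -0.512 -3.468
v -2.723 -0.682 -1.818
v -1.526 -0.708 -3.532
v -2.781 -0.878 -1.883
v -1.518 -0.921 -3.549
v -2.774 -1.092 -1.9
v -1.446 -1.12 -3.515
v -2.701 -1.291 -1.865
v -1.32 -1.275 -3.435
v -2.575 -1.445 -1.785
v -1.159 -1.36 -3.321
v -2.415 -1.531 -1.672
v -0.988 -1.364 -3.191
v -2.244 -1.535 -1.542
v -0.833 -1.286 -3.065
v -2.089 -1.457 -1.416
v -0.717 -1.138 -2.962
v -1.973 -1.308 -1.312
f 2 4 1
f 5 2 1
f 1 4 3
f 3 5 1
f 2 8 4
f 6 2 5
f 6 8 2
f 4 8 3
f 7 5 3
f 3 8 7
f 7 6 5
f 8 6 7
f 10 9 13
f 10 13 11
f 11 13 14
f 11 14 12
f 13 9 15
f 13 15 14
f 14 15 16
f 14 16 12
f 15 9 17
f 15 17 16
f 16 17 18
f 16 18 12
f 17 9 19
f 17 19 18
f 18 19 20
f 18 20 12
f 19 9 21
f 19 21 20
f 20 21 22
f 20 22 12
f 21 9 23
f 21 23 22
f 22 23 24
f 22 24 12
f 23 9 25
f 23 25 24
f 24 25 26
f 24 26 12
f 25 9 27
f 25 27 26
f 26 27 28
f 26 28 12
f 27 9 29
f 27 29 28
f 28 29 30
f 28 30 12
f 29 9 31
f 29 31 30
f 30 31 32
f 30 32 12
f 31 9 33
f 31 33 32
f 32 33 34
f 32 34 12
f 33 9 35
f 33 35 34
f 34 35 36
f 34 36 12
f 35 9 37
f 35 37 36
f 36 37 38
f 36 38 12
f 37 9 39
f 37 39 38
f 38 39 40
f 38 40 12
f 39 9 41
f 39 41 40
f 40 41 42
f 40 42 12
f 41 9 10
f 41 10 42
f 42 10 11
f 42 11 12
f 44 46 43
f 47 44 43
f 43 46 45
f 45 47 43
f 44 50 46
f 48 44 47
f 48 50 44
f 46 50 45
f 49 47 45
f 45 50 49
f 49 48 47
f 50 48 49
f 51 62 56
f 51 56 52
f 51 52 58
f 51 58 61
f 51 61 62
f 52 56 60
f 56 62 55
f 62 61 53
f 61 58 57
f 58 52 59
f 54 60 55
f 54 55 53
f 54 53 57
f 54 57 59
f 54 59 60
f 55 60 56
f 53 55 62
f 57 53 61
f 59 57 58
f 60 59 52
f 64 63 67
f 64 67 65
f 65 67 68
f 65 68 66
f 67 63 69
f 67 69 68
f 68 69 70
f 68 70 66
f 69 63 71
f 69 71 70
f 70 71 72
f 70 72 66
f 71 63 73
f 71 73 72
f 72 73 74
f 72 74 66
f 73 63 75
f 73 75 74
f 74 75 76
f 74 76 66
f 75 63 77
f 75 77 76
f 76 77 78
f 76 78 66
f 77 63 79
f 77 79 78
f 78 79 80
f 78 80 66
f 79 63 81
f 79 81 80
f 80 81 82
f 80 82 66
f 81 63 83
f 81 83 82
f 82 83 84
f 82 84 66
f 83 63 85
f 83 85 84
f 84 85 86
f 84 86 66
f 85 63 87
f 85 87 86
f 86 87 88
f 86 88 66
f 87 63 89
f 87 89 88
f 88 89 90
f 88 90 66
f 89 63 91
f 89 91 90
f 90 91 92
f 90 92 66
f 91 63 93
f 91 93 92
f 92 93 94
f 92 94 66
f 93 63 95
f 93 95 94
f 94 95 96
f 94 96 66
f 95 63 64
f 95 64 96
f 96 64 65
f 96 65 66

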